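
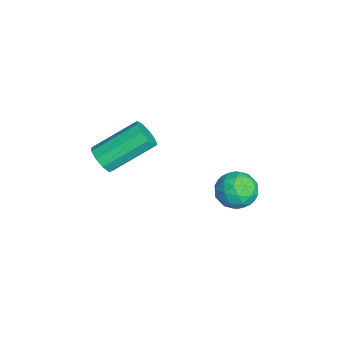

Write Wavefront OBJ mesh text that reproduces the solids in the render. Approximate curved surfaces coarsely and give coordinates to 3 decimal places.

v -4.016 0.104 -2.874
v -3.595 0.412 -2.201
v -2.845 0.088 -3.599
v -2.424 0.396 -2.926
v -2.734 -0.398 -2.908
v -3.458 -0.387 -2.46
v -2.982 0.887 -3.34
v -3.706 0.898 -2.892
v -2.956 0.896 -2.488
v -2.803 0.102 -2.222
v -3.637 0.398 -3.578
v -3.484 -0.396 -3.312
v -3.909 0.26 -2.474
v -2.531 0.24 -3.326
v -2.713 -0.226 -3.316
v -2.466 -0.045 -2.92
v -3.828 -0.21 -2.626
v -3.58 -0.029 -2.231
v -3.074 -0.505 -2.646
v -2.86 0.529 -3.569
v -2.612 0.71 -3.174
v -3.974 0.545 -2.88
v -3.727 0.726 -2.484
v -3.366 1.005 -3.154
v -3.286 0.725 -2.247
v -2.597 0.715 -2.673
v -2.925 1.004 -2.917
v -3.351 1.01 -2.653
v -3.195 0.258 -2.09
v -2.507 0.248 -2.517
v -2.689 -0.218 -2.506
v -3.114 -0.212 -2.243
v -2.82 0.543 -2.26
v -3.933 0.252 -3.283
v -3.245 0.242 -3.71
v -3.326 0.712 -3.557
v -3.751 0.718 -3.294
v -3.843 -0.215 -3.127
v -3.154 -0.225 -3.553
v -3.089 -0.51 -3.147
v -3.515 -0.504 -2.883
v -3.62 -0.043 -3.54
v -2.209 -4.535 0.088
v -1.619 -4.493 0.24
v -2.002 -2.904 1.285
v -2.591 -2.945 1.132
v -1.692 -4.279 -0.112
v -2.074 -2.69 0.933
v -2.006 -4.185 -0.37
v -2.389 -2.596 0.675
v -2.415 -4.255 -0.414
v -2.798 -2.666 0.631
v -2.727 -4.455 -0.223
v -3.11 -2.866 0.822
v -2.797 -4.693 0.113
v -3.18 -3.104 1.157
v -2.592 -4.856 0.437
v -2.974 -3.267 1.482
v -2.207 -4.869 0.597
v -2.59 -3.28 1.642
v -1.823 -4.726 0.52
v -2.206 -3.137 1.565
f 1 38 17
f 38 12 41
f 17 41 6
f 38 41 17
f 1 17 13
f 17 6 18
f 13 18 2
f 17 18 13
f 1 13 22
f 13 2 23
f 22 23 8
f 13 23 22
f 1 22 34
f 22 8 37
f 34 37 11
f 22 37 34
f 1 34 38
f 34 11 42
f 38 42 12
f 34 42 38
f 2 18 29
f 18 6 32
f 29 32 10
f 18 32 29
f 6 41 19
f 41 12 40
f 19 40 5
f 41 40 19
f 12 42 39
f 42 11 35
f 39 35 3
f 42 35 39
f 11 37 36
f 37 8 24
f 36 24 7
f 37 24 36
f 8 23 28
f 23 2 25
f 28 25 9
f 23 25 28
f 4 30 16
f 30 10 31
f 16 31 5
f 30 31 16
f 4 16 14
f 16 5 15
f 14 15 3
f 16 15 14
f 4 14 21
f 14 3 20
f 21 20 7
f 14 20 21
f 4 21 26
f 21 7 27
f 26 27 9
f 21 27 26
f 4 26 30
f 26 9 33
f 30 33 10
f 26 33 30
f 5 31 19
f 31 10 32
f 19 32 6
f 31 32 19
f 3 15 39
f 15 5 40
f 39 40 12
f 15 40 39
f 7 20 36
f 20 3 35
f 36 35 11
f 20 35 36
f 9 27 28
f 27 7 24
f 28 24 8
f 27 24 28
f 10 33 29
f 33 9 25
f 29 25 2
f 33 25 29
f 44 43 47
f 44 47 45
f 45 47 48
f 45 48 46
f 47 43 49
f 47 49 48
f 48 49 50
f 48 50 46
f 49 43 51
f 49 51 50
f 50 51 52
f 50 52 46
f 51 43 53
f 51 53 52
f 52 53 54
f 52 54 46
f 53 43 55
f 53 55 54
f 54 55 56
f 54 56 46
f 55 43 57
f 55 57 56
f 56 57 58
f 56 58 46
f 57 43 59
f 57 59 58
f 58 59 60
f 58 60 46
f 59 43 61
f 59 61 60
f 60 61 62
f 60 62 46
f 61 43 44
f 61 44 62
f 62 44 45
f 62 45 46



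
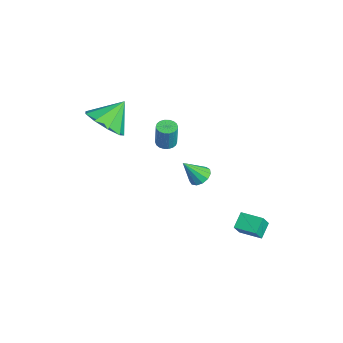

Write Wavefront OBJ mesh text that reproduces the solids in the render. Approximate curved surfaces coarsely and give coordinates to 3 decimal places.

v -1.856 1.026 0.422
v -1.366 1.001 0.326
v -1.114 0.969 1.622
v -1.604 0.994 1.718
v -1.403 1.22 0.339
v -1.151 1.188 1.634
v -1.529 1.4 0.368
v -1.278 1.369 1.663
v -1.721 1.507 0.408
v -1.469 1.475 1.703
v -1.939 1.518 0.45
v -1.687 1.487 1.746
v -2.141 1.432 0.487
v -1.889 1.4 1.783
v -2.286 1.265 0.512
v -2.034 1.233 1.807
v -2.346 1.051 0.518
v -2.094 1.019 1.814
v -2.309 0.832 0.506
v -2.057 0.8 1.801
v -2.182 0.651 0.477
v -1.931 0.62 1.772
v -1.991 0.545 0.437
v -1.739 0.513 1.732
v -1.773 0.533 0.394
v -1.521 0.502 1.69
v -1.571 0.62 0.357
v -1.319 0.588 1.653
v -1.426 0.787 0.333
v -1.174 0.755 1.628
v 0.16 2.052 -0.642
v 0.627 1.753 -0.846
v 0.12 1.248 0.442
v 0.748 2 -0.658
v 0.682 2.263 -0.466
v 0.451 2.459 -0.329
v 0.128 2.526 -0.292
v -0.186 2.442 -0.366
v -0.389 2.234 -0.528
v -0.418 1.968 -0.726
v -0.263 1.729 -0.897
v 0.026 1.592 -0.987
v 0.358 1.601 -0.968
v -0.645 -2.144 3.332
v -0.082 -2.719 4.068
v -0.975 -1.116 4.388
v 0.366 -2.228 3.73
v 0.342 -1.698 3.206
v -0.145 -1.377 2.741
v -0.865 -1.415 2.553
v -1.482 -1.794 2.729
v -1.708 -2.337 3.187
v -1.436 -2.79 3.714
v -0.794 -2.94 4.061
v 2.393 3.242 -3.087
v 1.861 3.737 -2.574
v 3.166 4.038 -3.053
v 2.634 4.533 -2.54
v 2.766 2.847 -2.32
v 2.234 3.342 -1.807
v 3.539 3.643 -2.286
v 3.007 4.138 -1.773
f 2 1 5
f 2 5 3
f 3 5 6
f 3 6 4
f 5 1 7
f 5 7 6
f 6 7 8
f 6 8 4
f 7 1 9
f 7 9 8
f 8 9 10
f 8 10 4
f 9 1 11
f 9 11 10
f 10 11 12
f 10 12 4
f 11 1 13
f 11 13 12
f 12 13 14
f 12 14 4
f 13 1 15
f 13 15 14
f 14 15 16
f 14 16 4
f 15 1 17
f 15 17 16
f 16 17 18
f 16 18 4
f 17 1 19
f 17 19 18
f 18 19 20
f 18 20 4
f 19 1 21
f 19 21 20
f 20 21 22
f 20 22 4
f 21 1 23
f 21 23 22
f 22 23 24
f 22 24 4
f 23 1 25
f 23 25 24
f 24 25 26
f 24 26 4
f 25 1 27
f 25 27 26
f 26 27 28
f 26 28 4
f 27 1 29
f 27 29 28
f 28 29 30
f 28 30 4
f 29 1 2
f 29 2 30
f 30 2 3
f 30 3 4
f 32 31 34
f 32 34 33
f 34 31 35
f 34 35 33
f 35 31 36
f 35 36 33
f 36 31 37
f 36 37 33
f 37 31 38
f 37 38 33
f 38 31 39
f 38 39 33
f 39 31 40
f 39 40 33
f 40 31 41
f 40 41 33
f 41 31 42
f 41 42 33
f 42 31 43
f 42 43 33
f 43 31 32
f 43 32 33
f 45 44 47
f 45 47 46
f 47 44 48
f 47 48 46
f 48 44 49
f 48 49 46
f 49 44 50
f 49 50 46
f 50 44 51
f 50 51 46
f 51 44 52
f 51 52 46
f 52 44 53
f 52 53 46
f 53 44 54
f 53 54 46
f 54 44 45
f 54 45 46
f 56 58 55
f 59 56 55
f 55 58 57
f 57 59 55
f 56 62 58
f 60 56 59
f 60 62 56
f 58 62 57
f 61 59 57
f 57 62 61
f 61 60 59
f 62 60 61



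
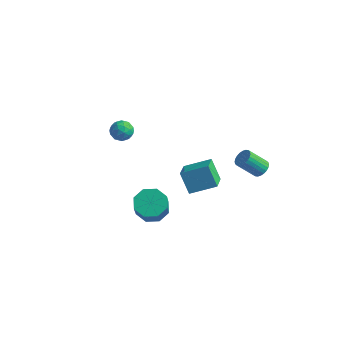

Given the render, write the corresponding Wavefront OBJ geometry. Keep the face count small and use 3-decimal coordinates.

v 1.787 -3.122 -2.439
v 2.728 -2.8 -2.615
v 3.294 -3.677 -1.198
v 2.353 -3.998 -1.021
v 2.332 -2.318 -2.159
v 2.898 -3.195 -0.742
v 1.617 -2.307 -1.867
v 2.182 -3.184 -0.449
v 1.001 -2.773 -1.909
v 1.567 -3.65 -0.492
v 0.846 -3.443 -2.262
v 1.412 -4.32 -0.845
v 1.242 -3.925 -2.718
v 1.808 -4.802 -1.301
v 1.958 -3.936 -3.011
v 2.523 -4.813 -1.593
v 2.573 -3.47 -2.968
v 3.139 -4.347 -1.551
v -1.429 -1.076 2.033
v -1.094 -1.5 1.503
v -2.486 -1.14 1.417
v -2.151 -1.564 0.887
v -2.266 -1.846 1.58
v -1.613 -1.806 1.961
v -1.967 -0.834 0.959
v -1.314 -0.794 1.34
v -1.426 -1.35 0.839
v -1.612 -1.976 1.223
v -1.968 -0.664 1.697
v -2.154 -1.29 2.081
v -1.169 -1.282 1.822
v -2.411 -1.358 1.098
v -2.479 -1.524 1.505
v -2.282 -1.773 1.193
v -1.474 -1.462 2.091
v -1.277 -1.712 1.779
v -1.966 -1.915 1.825
v -2.303 -0.928 1.141
v -2.106 -1.178 0.829
v -1.298 -0.867 1.727
v -1.101 -1.116 1.415
v -1.614 -0.725 1.095
v -1.167 -1.443 1.12
v -1.788 -1.481 0.758
v -1.68 -1.052 0.801
v -1.296 -1.028 1.025
v -1.276 -1.811 1.346
v -1.897 -1.849 0.984
v -1.965 -2.015 1.391
v -1.581 -1.991 1.615
v -1.471 -1.723 0.956
v -1.683 -0.791 1.936
v -2.304 -0.829 1.574
v -1.999 -0.649 1.305
v -1.615 -0.625 1.529
v -1.792 -1.159 2.162
v -2.413 -1.197 1.8
v -2.284 -1.612 1.895
v -1.9 -1.588 2.119
v -2.109 -0.917 1.964
v 4.141 4.34 -2.837
v 4.624 3.926 -2.764
v 3.802 3.166 -1.649
v 3.319 3.58 -1.723
v 4.685 4.103 -2.598
v 3.863 3.342 -1.484
v 4.664 4.315 -2.469
v 3.842 3.555 -1.354
v 4.563 4.532 -2.396
v 3.741 3.771 -1.281
v 4.398 4.719 -2.39
v 3.576 3.958 -1.275
v 4.193 4.848 -2.452
v 3.372 4.088 -1.337
v 3.981 4.901 -2.573
v 3.159 4.14 -1.458
v 3.793 4.868 -2.734
v 2.971 4.107 -1.619
v 3.658 4.754 -2.911
v 2.836 3.994 -1.796
v 3.597 4.578 -3.076
v 2.775 3.817 -1.962
v 3.618 4.365 -3.206
v 2.796 3.605 -2.091
v 3.719 4.149 -3.279
v 2.897 3.388 -2.164
v 3.884 3.962 -3.285
v 3.062 3.201 -2.17
v 4.088 3.832 -3.223
v 3.267 3.072 -2.108
v 4.301 3.78 -3.102
v 3.479 3.019 -1.987
v 4.489 3.813 -2.941
v 3.667 3.052 -1.826
v 1.505 0.781 -4.089
v 0.687 0.974 -2.763
v 0.76 2.148 -4.747
v -0.058 2.34 -3.421
v 2.798 1.8 -3.439
v 1.98 1.992 -2.113
v 2.053 3.166 -4.097
v 1.235 3.359 -2.771
f 2 1 5
f 2 5 3
f 3 5 6
f 3 6 4
f 5 1 7
f 5 7 6
f 6 7 8
f 6 8 4
f 7 1 9
f 7 9 8
f 8 9 10
f 8 10 4
f 9 1 11
f 9 11 10
f 10 11 12
f 10 12 4
f 11 1 13
f 11 13 12
f 12 13 14
f 12 14 4
f 13 1 15
f 13 15 14
f 14 15 16
f 14 16 4
f 15 1 17
f 15 17 16
f 16 17 18
f 16 18 4
f 17 1 2
f 17 2 18
f 18 2 3
f 18 3 4
f 19 56 35
f 56 30 59
f 35 59 24
f 56 59 35
f 19 35 31
f 35 24 36
f 31 36 20
f 35 36 31
f 19 31 40
f 31 20 41
f 40 41 26
f 31 41 40
f 19 40 52
f 40 26 55
f 52 55 29
f 40 55 52
f 19 52 56
f 52 29 60
f 56 60 30
f 52 60 56
f 20 36 47
f 36 24 50
f 47 50 28
f 36 50 47
f 24 59 37
f 59 30 58
f 37 58 23
f 59 58 37
f 30 60 57
f 60 29 53
f 57 53 21
f 60 53 57
f 29 55 54
f 55 26 42
f 54 42 25
f 55 42 54
f 26 41 46
f 41 20 43
f 46 43 27
f 41 43 46
f 22 48 34
f 48 28 49
f 34 49 23
f 48 49 34
f 22 34 32
f 34 23 33
f 32 33 21
f 34 33 32
f 22 32 39
f 32 21 38
f 39 38 25
f 32 38 39
f 22 39 44
f 39 25 45
f 44 45 27
f 39 45 44
f 22 44 48
f 44 27 51
f 48 51 28
f 44 51 48
f 23 49 37
f 49 28 50
f 37 50 24
f 49 50 37
f 21 33 57
f 33 23 58
f 57 58 30
f 33 58 57
f 25 38 54
f 38 21 53
f 54 53 29
f 38 53 54
f 27 45 46
f 45 25 42
f 46 42 26
f 45 42 46
f 28 51 47
f 51 27 43
f 47 43 20
f 51 43 47
f 62 61 65
f 62 65 63
f 63 65 66
f 63 66 64
f 65 61 67
f 65 67 66
f 66 67 68
f 66 68 64
f 67 61 69
f 67 69 68
f 68 69 70
f 68 70 64
f 69 61 71
f 69 71 70
f 70 71 72
f 70 72 64
f 71 61 73
f 71 73 72
f 72 73 74
f 72 74 64
f 73 61 75
f 73 75 74
f 74 75 76
f 74 76 64
f 75 61 77
f 75 77 76
f 76 77 78
f 76 78 64
f 77 61 79
f 77 79 78
f 78 79 80
f 78 80 64
f 79 61 81
f 79 81 80
f 80 81 82
f 80 82 64
f 81 61 83
f 81 83 82
f 82 83 84
f 82 84 64
f 83 61 85
f 83 85 84
f 84 85 86
f 84 86 64
f 85 61 87
f 85 87 86
f 86 87 88
f 86 88 64
f 87 61 89
f 87 89 88
f 88 89 90
f 88 90 64
f 89 61 91
f 89 91 90
f 90 91 92
f 90 92 64
f 91 61 93
f 91 93 92
f 92 93 94
f 92 94 64
f 93 61 62
f 93 62 94
f 94 62 63
f 94 63 64
f 96 98 95
f 99 96 95
f 95 98 97
f 97 99 95
f 96 102 98
f 100 96 99
f 100 102 96
f 98 102 97
f 101 99 97
f 97 102 101
f 101 100 99
f 102 100 101



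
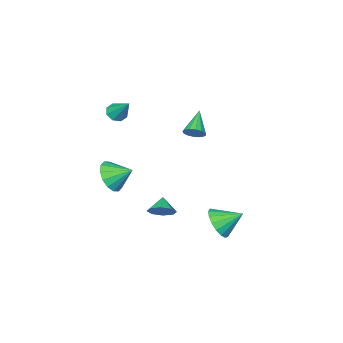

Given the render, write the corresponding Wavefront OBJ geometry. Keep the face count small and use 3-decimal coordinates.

v -0.568 2.179 -3.069
v -0.22 1.752 -2.176
v -1.512 3.081 -2.271
v 0.089 2.142 -2.251
v 0.247 2.54 -2.514
v 0.218 2.855 -2.904
v 0.009 3.016 -3.332
v -0.332 2.985 -3.7
v -0.728 2.769 -3.923
v -1.086 2.418 -3.951
v -1.326 2.013 -3.777
v -1.393 1.645 -3.44
v -1.27 1.4 -3.019
v -0.987 1.333 -2.609
v -0.608 1.46 -2.305
v 0.194 -1.588 -3.755
v 0.859 -1.778 -3.296
v -0.394 -2.172 -3.145
v 0.56 -1.258 -3.087
v 0.047 -0.931 -3.269
v -0.38 -0.989 -3.736
v -0.47 -1.398 -4.214
v -0.171 -1.918 -4.423
v 0.342 -2.245 -4.241
v 0.769 -2.187 -3.774
v 2.417 -3.16 -0.719
v 2.867 -3.505 0.2
v 1.743 -2.18 -0.021
v 3.221 -3.121 0.001
v 3.359 -2.747 -0.391
v 3.245 -2.483 -0.87
v 2.909 -2.402 -1.31
v 2.441 -2.523 -1.591
v 1.967 -2.815 -1.638
v 1.614 -3.2 -1.44
v 1.475 -3.574 -1.048
v 1.589 -3.837 -0.568
v 1.925 -3.919 -0.129
v 2.393 -3.798 0.152
v 1.117 -4.22 3.345
v 1.501 -4.617 3.688
v 1.223 -3.02 4.615
v 1.758 -4.318 3.384
v 1.639 -3.962 3.057
v 1.214 -3.757 2.9
v 0.732 -3.823 3.003
v 0.475 -4.122 3.307
v 0.594 -4.478 3.633
v 1.019 -4.683 3.791
v -2.557 -2.026 1.226
v -2.104 -2.492 1.343
v -3.683 -2.874 2.214
v -2.06 -2.261 1.591
v -2.149 -1.968 1.742
v -2.348 -1.69 1.754
v -2.602 -1.502 1.625
v -2.845 -1.455 1.389
v -3.01 -1.561 1.109
v -3.055 -1.792 0.861
v -2.966 -2.085 0.711
v -2.767 -2.363 0.699
v -2.513 -2.551 0.828
v -2.27 -2.598 1.064
f 2 1 4
f 2 4 3
f 4 1 5
f 4 5 3
f 5 1 6
f 5 6 3
f 6 1 7
f 6 7 3
f 7 1 8
f 7 8 3
f 8 1 9
f 8 9 3
f 9 1 10
f 9 10 3
f 10 1 11
f 10 11 3
f 11 1 12
f 11 12 3
f 12 1 13
f 12 13 3
f 13 1 14
f 13 14 3
f 14 1 15
f 14 15 3
f 15 1 2
f 15 2 3
f 17 16 19
f 17 19 18
f 19 16 20
f 19 20 18
f 20 16 21
f 20 21 18
f 21 16 22
f 21 22 18
f 22 16 23
f 22 23 18
f 23 16 24
f 23 24 18
f 24 16 25
f 24 25 18
f 25 16 17
f 25 17 18
f 27 26 29
f 27 29 28
f 29 26 30
f 29 30 28
f 30 26 31
f 30 31 28
f 31 26 32
f 31 32 28
f 32 26 33
f 32 33 28
f 33 26 34
f 33 34 28
f 34 26 35
f 34 35 28
f 35 26 36
f 35 36 28
f 36 26 37
f 36 37 28
f 37 26 38
f 37 38 28
f 38 26 39
f 38 39 28
f 39 26 27
f 39 27 28
f 41 40 43
f 41 43 42
f 43 40 44
f 43 44 42
f 44 40 45
f 44 45 42
f 45 40 46
f 45 46 42
f 46 40 47
f 46 47 42
f 47 40 48
f 47 48 42
f 48 40 49
f 48 49 42
f 49 40 41
f 49 41 42
f 51 50 53
f 51 53 52
f 53 50 54
f 53 54 52
f 54 50 55
f 54 55 52
f 55 50 56
f 55 56 52
f 56 50 57
f 56 57 52
f 57 50 58
f 57 58 52
f 58 50 59
f 58 59 52
f 59 50 60
f 59 60 52
f 60 50 61
f 60 61 52
f 61 50 62
f 61 62 52
f 62 50 63
f 62 63 52
f 63 50 51
f 63 51 52



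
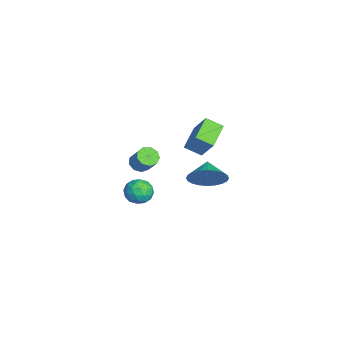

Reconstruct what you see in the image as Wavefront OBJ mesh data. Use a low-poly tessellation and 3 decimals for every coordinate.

v 0.42 -2.121 -0.056
v 0.75 -2.666 -0.621
v -0.85 -2.514 -0.419
v -0.52 -3.059 -0.984
v -0.428 -3.203 -0.15
v 0.357 -2.961 0.074
v -0.457 -2.219 -1.114
v 0.328 -1.977 -0.89
v 0.208 -2.727 -1.275
v 0.226 -3.335 -0.679
v -0.326 -1.845 -0.361
v -0.308 -2.453 0.235
v 0.697 -2.359 -0.307
v -0.797 -2.821 -0.733
v -0.743 -2.906 -0.243
v -0.549 -3.226 -0.575
v 0.465 -2.532 0.102
v 0.659 -2.852 -0.23
v -0.033 -3.168 0.047
v -0.759 -2.328 -0.81
v -0.565 -2.648 -1.142
v 0.449 -1.954 -0.465
v 0.643 -2.274 -0.797
v -0.067 -2.012 -1.087
v 0.572 -2.715 -1.024
v -0.174 -2.946 -1.237
v -0.137 -2.453 -1.313
v 0.324 -2.31 -1.182
v 0.582 -3.072 -0.673
v -0.164 -3.303 -0.887
v -0.11 -3.388 -0.396
v 0.351 -3.246 -0.264
v 0.264 -3.108 -1.058
v 0.064 -1.877 -0.153
v -0.682 -2.108 -0.367
v -0.451 -1.934 -0.776
v 0.01 -1.792 -0.644
v 0.074 -2.234 0.197
v -0.672 -2.465 -0.016
v -0.424 -2.87 0.142
v 0.037 -2.727 0.273
v -0.364 -2.072 0.018
v -3.536 -2.213 -0.769
v -3.221 -1.786 -1.162
v -2.45 -1.399 -0.123
v -2.764 -1.827 0.269
v -3.579 -1.586 -0.971
v -2.807 -1.2 0.068
v -3.916 -1.68 -0.685
v -3.144 -1.294 0.353
v -4.075 -2.024 -0.439
v -3.304 -1.637 0.599
v -3.982 -2.456 -0.348
v -3.211 -2.069 0.691
v -3.68 -2.774 -0.453
v -2.909 -2.388 0.585
v -3.311 -2.831 -0.706
v -2.539 -2.444 0.332
v -3.047 -2.598 -0.989
v -2.275 -2.211 0.049
v -3.011 -2.185 -1.169
v -2.24 -1.799 -0.131
v 4.196 0.524 3.484
v 4.595 0.076 4.37
v 3.184 0.636 3.996
v 4.675 0.48 4.439
v 4.682 0.891 4.363
v 4.615 1.245 4.153
v 4.485 1.49 3.841
v 4.31 1.588 3.475
v 4.118 1.523 3.11
v 3.938 1.307 2.802
v 3.797 0.971 2.597
v 3.717 0.567 2.528
v 3.709 0.157 2.604
v 3.776 -0.198 2.814
v 3.907 -0.443 3.126
v 4.082 -0.54 3.492
v 4.274 -0.476 3.857
v 4.454 -0.259 4.166
v -1.217 0.881 1.266
v -1.475 -0.039 1.789
v -2.546 1.573 1.828
v -2.804 0.652 2.351
v -0.376 1.408 2.609
v -0.634 0.487 3.132
v -1.705 2.099 3.171
v -1.963 1.179 3.694
f 1 38 17
f 38 12 41
f 17 41 6
f 38 41 17
f 1 17 13
f 17 6 18
f 13 18 2
f 17 18 13
f 1 13 22
f 13 2 23
f 22 23 8
f 13 23 22
f 1 22 34
f 22 8 37
f 34 37 11
f 22 37 34
f 1 34 38
f 34 11 42
f 38 42 12
f 34 42 38
f 2 18 29
f 18 6 32
f 29 32 10
f 18 32 29
f 6 41 19
f 41 12 40
f 19 40 5
f 41 40 19
f 12 42 39
f 42 11 35
f 39 35 3
f 42 35 39
f 11 37 36
f 37 8 24
f 36 24 7
f 37 24 36
f 8 23 28
f 23 2 25
f 28 25 9
f 23 25 28
f 4 30 16
f 30 10 31
f 16 31 5
f 30 31 16
f 4 16 14
f 16 5 15
f 14 15 3
f 16 15 14
f 4 14 21
f 14 3 20
f 21 20 7
f 14 20 21
f 4 21 26
f 21 7 27
f 26 27 9
f 21 27 26
f 4 26 30
f 26 9 33
f 30 33 10
f 26 33 30
f 5 31 19
f 31 10 32
f 19 32 6
f 31 32 19
f 3 15 39
f 15 5 40
f 39 40 12
f 15 40 39
f 7 20 36
f 20 3 35
f 36 35 11
f 20 35 36
f 9 27 28
f 27 7 24
f 28 24 8
f 27 24 28
f 10 33 29
f 33 9 25
f 29 25 2
f 33 25 29
f 44 43 47
f 44 47 45
f 45 47 48
f 45 48 46
f 47 43 49
f 47 49 48
f 48 49 50
f 48 50 46
f 49 43 51
f 49 51 50
f 50 51 52
f 50 52 46
f 51 43 53
f 51 53 52
f 52 53 54
f 52 54 46
f 53 43 55
f 53 55 54
f 54 55 56
f 54 56 46
f 55 43 57
f 55 57 56
f 56 57 58
f 56 58 46
f 57 43 59
f 57 59 58
f 58 59 60
f 58 60 46
f 59 43 61
f 59 61 60
f 60 61 62
f 60 62 46
f 61 43 44
f 61 44 62
f 62 44 45
f 62 45 46
f 64 63 66
f 64 66 65
f 66 63 67
f 66 67 65
f 67 63 68
f 67 68 65
f 68 63 69
f 68 69 65
f 69 63 70
f 69 70 65
f 70 63 71
f 70 71 65
f 71 63 72
f 71 72 65
f 72 63 73
f 72 73 65
f 73 63 74
f 73 74 65
f 74 63 75
f 74 75 65
f 75 63 76
f 75 76 65
f 76 63 77
f 76 77 65
f 77 63 78
f 77 78 65
f 78 63 79
f 78 79 65
f 79 63 80
f 79 80 65
f 80 63 64
f 80 64 65
f 82 84 81
f 85 82 81
f 81 84 83
f 83 85 81
f 82 88 84
f 86 82 85
f 86 88 82
f 84 88 83
f 87 85 83
f 83 88 87
f 87 86 85
f 88 86 87



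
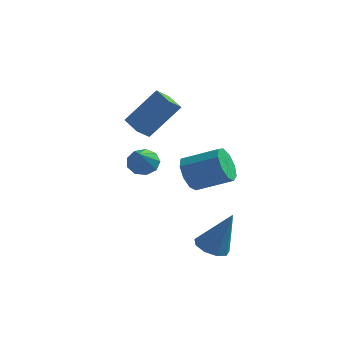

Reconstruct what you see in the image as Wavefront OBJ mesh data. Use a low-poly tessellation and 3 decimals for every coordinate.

v 2.279 -3.516 -2.663
v 2.715 -4.175 -2.788
v 3.121 -3.324 -0.737
v 2.992 -3.733 -2.953
v 2.936 -3.189 -2.982
v 2.572 -2.799 -2.862
v 2.071 -2.744 -2.649
v 1.667 -3.05 -2.442
v 1.55 -3.574 -2.338
v 1.774 -4.071 -2.386
v 2.234 -4.309 -2.564
v -2.572 1.284 -0.712
v -1.898 1.161 -1.041
v -2.248 -0.064 0.452
v -1.847 1.506 -0.656
v -2.136 1.747 -0.297
v -2.628 1.771 -0.132
v -3.094 1.567 -0.239
v -3.316 1.231 -0.567
v -3.189 0.919 -0.963
v -2.774 0.778 -1.242
v -2.264 0.873 -1.273
v 1.055 -2.84 1.066
v 1.446 -3.126 0.308
v 2.995 -2.887 1.016
v 2.605 -2.6 1.774
v 1.363 -2.517 0.284
v 2.912 -2.278 0.992
v 1.136 -2.058 0.626
v 2.685 -1.819 1.334
v 0.871 -1.965 1.174
v 2.42 -1.726 1.882
v 0.692 -2.282 1.672
v 2.242 -2.042 2.38
v 0.684 -2.859 1.886
v 2.233 -2.619 2.593
v 0.849 -3.427 1.716
v 2.398 -3.188 2.424
v 1.111 -3.72 1.242
v 2.66 -3.481 1.95
v 1.347 -3.602 0.686
v 2.896 -3.362 1.394
v -2.837 -0.205 2.478
v -1.671 0.594 4.098
v -2.497 0.4 1.936
v -1.332 1.198 3.556
v -2.008 -0.898 2.224
v -0.843 -0.1 3.844
v -1.669 -0.294 1.682
v -0.503 0.505 3.302
f 2 1 4
f 2 4 3
f 4 1 5
f 4 5 3
f 5 1 6
f 5 6 3
f 6 1 7
f 6 7 3
f 7 1 8
f 7 8 3
f 8 1 9
f 8 9 3
f 9 1 10
f 9 10 3
f 10 1 11
f 10 11 3
f 11 1 2
f 11 2 3
f 13 12 15
f 13 15 14
f 15 12 16
f 15 16 14
f 16 12 17
f 16 17 14
f 17 12 18
f 17 18 14
f 18 12 19
f 18 19 14
f 19 12 20
f 19 20 14
f 20 12 21
f 20 21 14
f 21 12 22
f 21 22 14
f 22 12 13
f 22 13 14
f 24 23 27
f 24 27 25
f 25 27 28
f 25 28 26
f 27 23 29
f 27 29 28
f 28 29 30
f 28 30 26
f 29 23 31
f 29 31 30
f 30 31 32
f 30 32 26
f 31 23 33
f 31 33 32
f 32 33 34
f 32 34 26
f 33 23 35
f 33 35 34
f 34 35 36
f 34 36 26
f 35 23 37
f 35 37 36
f 36 37 38
f 36 38 26
f 37 23 39
f 37 39 38
f 38 39 40
f 38 40 26
f 39 23 41
f 39 41 40
f 40 41 42
f 40 42 26
f 41 23 24
f 41 24 42
f 42 24 25
f 42 25 26
f 44 46 43
f 47 44 43
f 43 46 45
f 45 47 43
f 44 50 46
f 48 44 47
f 48 50 44
f 46 50 45
f 49 47 45
f 45 50 49
f 49 48 47
f 50 48 49



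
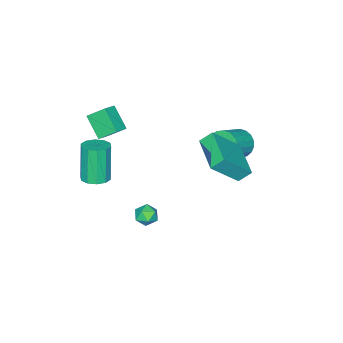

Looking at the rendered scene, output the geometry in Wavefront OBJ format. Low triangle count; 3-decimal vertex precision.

v -4.378 1.369 0.19
v -3.932 1.473 -0.55
v -2.535 1.455 0.291
v -2.982 1.351 1.03
v -3.989 1.816 -0.447
v -2.592 1.797 0.393
v -4.113 2.081 -0.235
v -2.717 2.062 0.605
v -4.283 2.223 0.051
v -2.887 2.204 0.891
v -4.47 2.217 0.361
v -3.073 2.199 1.201
v -4.641 2.065 0.641
v -3.244 2.047 1.481
v -4.766 1.793 0.843
v -3.369 1.774 1.684
v -4.824 1.447 0.933
v -3.428 1.429 1.773
v -4.805 1.088 0.894
v -3.409 1.069 1.734
v -4.713 0.777 0.733
v -3.316 0.759 1.573
v -4.562 0.569 0.478
v -3.166 0.551 1.318
v -4.38 0.499 0.173
v -2.983 0.481 1.014
v -4.197 0.58 -0.128
v -2.801 0.561 0.712
v -4.046 0.797 -0.375
v -2.649 0.779 0.465
v -3.952 1.113 -0.524
v -2.556 1.095 0.316
v -0.186 -0.565 -3.324
v 0.297 -0.279 -2.934
v 0.583 -1.181 -3.826
v 1.066 -0.895 -3.436
v 0.607 -1.317 -3.156
v 0.132 -0.937 -2.846
v 0.748 -0.523 -3.914
v 0.273 -0.143 -3.604
v 0.874 -0.253 -3.299
v 0.787 -0.744 -2.831
v 0.093 -0.716 -3.929
v 0.006 -1.207 -3.461
v 0.533 -3.068 1.721
v 0.2 -4.119 2.709
v 0.116 -2.216 2.487
v -0.218 -3.266 3.475
v 1.318 -2.994 2.065
v 0.984 -4.044 3.053
v 0.9 -2.141 2.831
v 0.567 -3.192 3.819
v -2.853 2.542 1.766
v -1.508 1.868 3.343
v -1.652 4.183 1.442
v -0.306 3.51 3.019
v -2.394 2.09 1.181
v -1.048 1.417 2.758
v -1.192 3.732 0.857
v 0.153 3.058 2.434
v 2.138 -2.533 -0.206
v 2.644 -2.006 0.006
v 2.147 -2.361 2.077
v 1.642 -2.887 1.866
v 2.231 -1.793 -0.057
v 1.734 -2.148 2.015
v 1.782 -1.862 -0.177
v 1.285 -2.217 1.895
v 1.469 -2.187 -0.307
v 0.972 -2.542 1.764
v 1.412 -2.644 -0.399
v 0.915 -2.999 1.673
v 1.633 -3.059 -0.417
v 1.136 -3.414 1.654
v 2.046 -3.272 -0.355
v 1.549 -3.627 1.717
v 2.495 -3.203 -0.235
v 1.998 -3.558 1.837
v 2.808 -2.878 -0.104
v 2.311 -3.233 1.967
v 2.865 -2.421 -0.013
v 2.368 -2.776 2.059
f 2 1 5
f 2 5 3
f 3 5 6
f 3 6 4
f 5 1 7
f 5 7 6
f 6 7 8
f 6 8 4
f 7 1 9
f 7 9 8
f 8 9 10
f 8 10 4
f 9 1 11
f 9 11 10
f 10 11 12
f 10 12 4
f 11 1 13
f 11 13 12
f 12 13 14
f 12 14 4
f 13 1 15
f 13 15 14
f 14 15 16
f 14 16 4
f 15 1 17
f 15 17 16
f 16 17 18
f 16 18 4
f 17 1 19
f 17 19 18
f 18 19 20
f 18 20 4
f 19 1 21
f 19 21 20
f 20 21 22
f 20 22 4
f 21 1 23
f 21 23 22
f 22 23 24
f 22 24 4
f 23 1 25
f 23 25 24
f 24 25 26
f 24 26 4
f 25 1 27
f 25 27 26
f 26 27 28
f 26 28 4
f 27 1 29
f 27 29 28
f 28 29 30
f 28 30 4
f 29 1 31
f 29 31 30
f 30 31 32
f 30 32 4
f 31 1 2
f 31 2 32
f 32 2 3
f 32 3 4
f 33 44 38
f 33 38 34
f 33 34 40
f 33 40 43
f 33 43 44
f 34 38 42
f 38 44 37
f 44 43 35
f 43 40 39
f 40 34 41
f 36 42 37
f 36 37 35
f 36 35 39
f 36 39 41
f 36 41 42
f 37 42 38
f 35 37 44
f 39 35 43
f 41 39 40
f 42 41 34
f 46 48 45
f 49 46 45
f 45 48 47
f 47 49 45
f 46 52 48
f 50 46 49
f 50 52 46
f 48 52 47
f 51 49 47
f 47 52 51
f 51 50 49
f 52 50 51
f 54 56 53
f 57 54 53
f 53 56 55
f 55 57 53
f 54 60 56
f 58 54 57
f 58 60 54
f 56 60 55
f 59 57 55
f 55 60 59
f 59 58 57
f 60 58 59
f 62 61 65
f 62 65 63
f 63 65 66
f 63 66 64
f 65 61 67
f 65 67 66
f 66 67 68
f 66 68 64
f 67 61 69
f 67 69 68
f 68 69 70
f 68 70 64
f 69 61 71
f 69 71 70
f 70 71 72
f 70 72 64
f 71 61 73
f 71 73 72
f 72 73 74
f 72 74 64
f 73 61 75
f 73 75 74
f 74 75 76
f 74 76 64
f 75 61 77
f 75 77 76
f 76 77 78
f 76 78 64
f 77 61 79
f 77 79 78
f 78 79 80
f 78 80 64
f 79 61 81
f 79 81 80
f 80 81 82
f 80 82 64
f 81 61 62
f 81 62 82
f 82 62 63
f 82 63 64



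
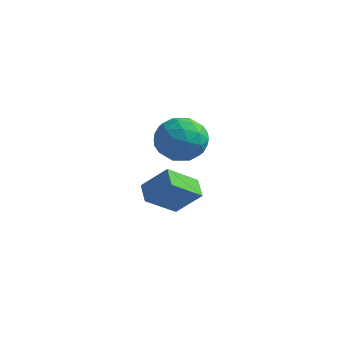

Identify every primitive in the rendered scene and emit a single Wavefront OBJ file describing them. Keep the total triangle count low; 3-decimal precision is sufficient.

v -3.702 1.24 -0.925
v -4.232 1.733 -0.562
v -3.255 2.291 -1.7
v -3.786 2.784 -1.337
v -2.854 1.516 -0.063
v -3.385 2.009 0.3
v -2.408 2.567 -0.838
v -2.938 3.06 -0.475
v -1.943 0.934 3.203
v -1.134 1.02 2.808
v -2.146 -0.34 2.512
v -1.337 -0.254 2.117
v -1.391 -0.407 3.006
v -1.266 0.38 3.433
v -2.014 0.3 1.887
v -1.889 1.087 2.314
v -1.178 0.628 1.994
v -0.793 0.191 2.686
v -2.487 0.489 2.634
v -2.102 0.052 3.326
v -1.521 1.089 3.066
v -1.759 -0.409 2.254
v -1.791 -0.499 2.777
v -1.316 -0.448 2.544
v -1.598 0.713 3.434
v -1.123 0.763 3.201
v -1.274 -0.075 3.318
v -2.157 -0.083 2.119
v -1.682 -0.033 1.886
v -1.964 1.128 2.776
v -1.489 1.179 2.543
v -2.006 0.755 2.002
v -1.072 0.909 2.355
v -1.191 0.16 1.949
v -1.589 0.486 1.814
v -1.515 0.948 2.065
v -0.845 0.652 2.762
v -0.964 -0.096 2.356
v -0.996 -0.186 2.879
v -0.922 0.276 3.13
v -0.871 0.422 2.284
v -2.316 0.776 2.964
v -2.435 0.028 2.558
v -2.358 0.404 2.19
v -2.284 0.866 2.441
v -2.089 0.52 3.371
v -2.208 -0.229 2.965
v -1.765 -0.268 3.255
v -1.691 0.194 3.506
v -2.409 0.258 3.036
f 2 4 1
f 5 2 1
f 1 4 3
f 3 5 1
f 2 8 4
f 6 2 5
f 6 8 2
f 4 8 3
f 7 5 3
f 3 8 7
f 7 6 5
f 8 6 7
f 9 46 25
f 46 20 49
f 25 49 14
f 46 49 25
f 9 25 21
f 25 14 26
f 21 26 10
f 25 26 21
f 9 21 30
f 21 10 31
f 30 31 16
f 21 31 30
f 9 30 42
f 30 16 45
f 42 45 19
f 30 45 42
f 9 42 46
f 42 19 50
f 46 50 20
f 42 50 46
f 10 26 37
f 26 14 40
f 37 40 18
f 26 40 37
f 14 49 27
f 49 20 48
f 27 48 13
f 49 48 27
f 20 50 47
f 50 19 43
f 47 43 11
f 50 43 47
f 19 45 44
f 45 16 32
f 44 32 15
f 45 32 44
f 16 31 36
f 31 10 33
f 36 33 17
f 31 33 36
f 12 38 24
f 38 18 39
f 24 39 13
f 38 39 24
f 12 24 22
f 24 13 23
f 22 23 11
f 24 23 22
f 12 22 29
f 22 11 28
f 29 28 15
f 22 28 29
f 12 29 34
f 29 15 35
f 34 35 17
f 29 35 34
f 12 34 38
f 34 17 41
f 38 41 18
f 34 41 38
f 13 39 27
f 39 18 40
f 27 40 14
f 39 40 27
f 11 23 47
f 23 13 48
f 47 48 20
f 23 48 47
f 15 28 44
f 28 11 43
f 44 43 19
f 28 43 44
f 17 35 36
f 35 15 32
f 36 32 16
f 35 32 36
f 18 41 37
f 41 17 33
f 37 33 10
f 41 33 37



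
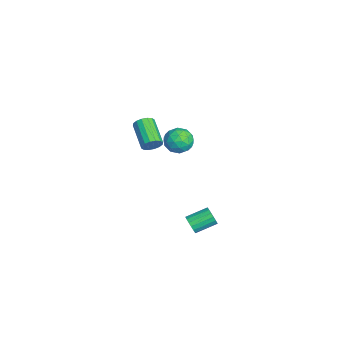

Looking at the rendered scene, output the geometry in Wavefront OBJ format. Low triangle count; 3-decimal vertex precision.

v 0.755 0.576 0.75
v 1.031 0.447 1.255
v -0.438 0.114 1.975
v -0.715 0.244 1.47
v 0.972 0.746 1.272
v -0.498 0.413 1.991
v 0.854 1 1.149
v -0.616 0.667 1.869
v 0.71 1.14 0.919
v -0.76 0.807 1.639
v 0.578 1.129 0.644
v -0.892 0.796 1.364
v 0.493 0.97 0.398
v -0.977 0.637 1.117
v 0.478 0.706 0.245
v -0.991 0.373 0.965
v 0.538 0.407 0.229
v -0.932 0.074 0.948
v 0.656 0.153 0.351
v -0.814 -0.18 1.071
v 0.8 0.013 0.581
v -0.67 -0.32 1.301
v 0.932 0.024 0.856
v -0.538 -0.309 1.576
v 1.017 0.183 1.103
v -0.453 -0.15 1.822
v 3.55 2.3 3.716
v 4.216 1.826 3.646
v 2.924 1.554 2.814
v 3.59 1.08 2.744
v 3.148 1.066 3.434
v 3.535 1.527 3.992
v 3.605 1.853 2.468
v 3.992 2.314 3.026
v 4.25 1.55 2.874
v 3.968 1.064 3.472
v 3.172 2.316 2.988
v 2.89 1.83 3.586
v 3.938 2.128 3.76
v 3.202 1.252 2.7
v 2.943 1.244 3.106
v 3.334 0.965 3.064
v 3.537 1.953 3.964
v 3.929 1.674 3.922
v 3.302 1.228 3.798
v 3.211 1.706 2.538
v 3.603 1.427 2.496
v 3.806 2.415 3.396
v 4.197 2.136 3.354
v 3.838 2.152 2.662
v 4.349 1.688 3.265
v 3.982 1.249 2.735
v 3.99 1.703 2.573
v 4.217 1.974 2.901
v 4.183 1.402 3.616
v 3.816 0.964 3.086
v 3.556 0.956 3.492
v 3.783 1.226 3.82
v 4.203 1.24 3.163
v 3.324 2.416 3.374
v 2.957 1.978 2.844
v 3.357 2.154 2.64
v 3.584 2.424 2.968
v 3.158 2.131 3.725
v 2.791 1.692 3.195
v 2.923 1.406 3.559
v 3.15 1.677 3.887
v 2.937 2.14 3.297
v 2.826 2.373 -4.116
v 3.136 2.253 -3.653
v 2.883 3.427 -3.18
v 2.574 3.547 -3.644
v 3.317 2.362 -3.826
v 3.064 3.535 -3.353
v 3.385 2.473 -4.066
v 3.132 3.647 -3.593
v 3.326 2.562 -4.317
v 3.073 3.735 -3.844
v 3.152 2.607 -4.522
v 2.899 3.78 -4.049
v 2.903 2.599 -4.634
v 2.651 3.772 -4.161
v 2.637 2.539 -4.628
v 2.384 3.712 -4.155
v 2.414 2.441 -4.505
v 2.162 3.614 -4.032
v 2.286 2.328 -4.292
v 2.033 3.501 -3.819
v 2.281 2.225 -4.04
v 2.029 3.398 -3.567
v 2.402 2.156 -3.805
v 2.149 3.329 -3.332
v 2.619 2.137 -3.641
v 2.366 3.31 -3.168
v 2.884 2.172 -3.586
v 2.631 3.345 -3.113
f 2 1 5
f 2 5 3
f 3 5 6
f 3 6 4
f 5 1 7
f 5 7 6
f 6 7 8
f 6 8 4
f 7 1 9
f 7 9 8
f 8 9 10
f 8 10 4
f 9 1 11
f 9 11 10
f 10 11 12
f 10 12 4
f 11 1 13
f 11 13 12
f 12 13 14
f 12 14 4
f 13 1 15
f 13 15 14
f 14 15 16
f 14 16 4
f 15 1 17
f 15 17 16
f 16 17 18
f 16 18 4
f 17 1 19
f 17 19 18
f 18 19 20
f 18 20 4
f 19 1 21
f 19 21 20
f 20 21 22
f 20 22 4
f 21 1 23
f 21 23 22
f 22 23 24
f 22 24 4
f 23 1 25
f 23 25 24
f 24 25 26
f 24 26 4
f 25 1 2
f 25 2 26
f 26 2 3
f 26 3 4
f 27 64 43
f 64 38 67
f 43 67 32
f 64 67 43
f 27 43 39
f 43 32 44
f 39 44 28
f 43 44 39
f 27 39 48
f 39 28 49
f 48 49 34
f 39 49 48
f 27 48 60
f 48 34 63
f 60 63 37
f 48 63 60
f 27 60 64
f 60 37 68
f 64 68 38
f 60 68 64
f 28 44 55
f 44 32 58
f 55 58 36
f 44 58 55
f 32 67 45
f 67 38 66
f 45 66 31
f 67 66 45
f 38 68 65
f 68 37 61
f 65 61 29
f 68 61 65
f 37 63 62
f 63 34 50
f 62 50 33
f 63 50 62
f 34 49 54
f 49 28 51
f 54 51 35
f 49 51 54
f 30 56 42
f 56 36 57
f 42 57 31
f 56 57 42
f 30 42 40
f 42 31 41
f 40 41 29
f 42 41 40
f 30 40 47
f 40 29 46
f 47 46 33
f 40 46 47
f 30 47 52
f 47 33 53
f 52 53 35
f 47 53 52
f 30 52 56
f 52 35 59
f 56 59 36
f 52 59 56
f 31 57 45
f 57 36 58
f 45 58 32
f 57 58 45
f 29 41 65
f 41 31 66
f 65 66 38
f 41 66 65
f 33 46 62
f 46 29 61
f 62 61 37
f 46 61 62
f 35 53 54
f 53 33 50
f 54 50 34
f 53 50 54
f 36 59 55
f 59 35 51
f 55 51 28
f 59 51 55
f 70 69 73
f 70 73 71
f 71 73 74
f 71 74 72
f 73 69 75
f 73 75 74
f 74 75 76
f 74 76 72
f 75 69 77
f 75 77 76
f 76 77 78
f 76 78 72
f 77 69 79
f 77 79 78
f 78 79 80
f 78 80 72
f 79 69 81
f 79 81 80
f 80 81 82
f 80 82 72
f 81 69 83
f 81 83 82
f 82 83 84
f 82 84 72
f 83 69 85
f 83 85 84
f 84 85 86
f 84 86 72
f 85 69 87
f 85 87 86
f 86 87 88
f 86 88 72
f 87 69 89
f 87 89 88
f 88 89 90
f 88 90 72
f 89 69 91
f 89 91 90
f 90 91 92
f 90 92 72
f 91 69 93
f 91 93 92
f 92 93 94
f 92 94 72
f 93 69 95
f 93 95 94
f 94 95 96
f 94 96 72
f 95 69 70
f 95 70 96
f 96 70 71
f 96 71 72



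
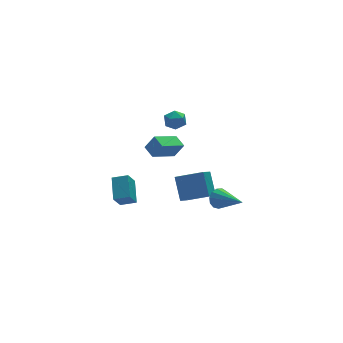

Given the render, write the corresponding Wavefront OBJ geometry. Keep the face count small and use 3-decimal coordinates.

v 0.898 0.033 -3.557
v 1.042 1.233 -2.264
v -0.576 0.953 -4.247
v -0.432 2.153 -2.953
v 1.672 0.727 -4.287
v 1.816 1.927 -2.993
v 0.198 1.647 -4.976
v 0.342 2.847 -3.683
v -3.461 1.926 -3.695
v -3.007 3.325 -2.844
v -4.347 2.399 -4
v -3.893 3.799 -3.149
v -2.847 2.381 -4.771
v -2.393 3.781 -3.92
v -3.733 2.855 -5.076
v -3.279 4.254 -4.225
v -0.361 2.545 2.725
v 0.142 1.976 2.835
v -1.202 1.724 2.325
v -0.699 1.155 2.435
v -0.997 1.526 3.038
v -0.477 2.033 3.285
v -0.583 1.667 1.875
v -0.063 2.174 2.122
v 0.005 1.433 2.31
v -0.251 1.346 3.028
v -0.809 2.354 2.132
v -1.065 2.267 2.85
v -3.894 -2.807 3.642
v -3.381 -3.01 4.547
v -4.023 -1.966 3.903
v -3.51 -2.168 4.808
v -2.35 -2.332 2.872
v -1.837 -2.534 3.777
v -2.479 -1.49 3.133
v -1.966 -1.693 4.038
v 0.445 -2.423 -1.765
v 0.801 -2.06 -1.241
v 1.075 -4.297 -0.895
v 0.42 -2.123 -1.1
v 0.047 -2.281 -1.169
v -0.2 -2.484 -1.428
v -0.242 -2.667 -1.794
v -0.066 -2.773 -2.15
v 0.272 -2.768 -2.384
v 0.665 -2.653 -2.421
v 0.988 -2.465 -2.25
v 1.139 -2.264 -1.925
v 1.069 -2.113 -1.549
f 2 4 1
f 5 2 1
f 1 4 3
f 3 5 1
f 2 8 4
f 6 2 5
f 6 8 2
f 4 8 3
f 7 5 3
f 3 8 7
f 7 6 5
f 8 6 7
f 10 12 9
f 13 10 9
f 9 12 11
f 11 13 9
f 10 16 12
f 14 10 13
f 14 16 10
f 12 16 11
f 15 13 11
f 11 16 15
f 15 14 13
f 16 14 15
f 17 28 22
f 17 22 18
f 17 18 24
f 17 24 27
f 17 27 28
f 18 22 26
f 22 28 21
f 28 27 19
f 27 24 23
f 24 18 25
f 20 26 21
f 20 21 19
f 20 19 23
f 20 23 25
f 20 25 26
f 21 26 22
f 19 21 28
f 23 19 27
f 25 23 24
f 26 25 18
f 30 32 29
f 33 30 29
f 29 32 31
f 31 33 29
f 30 36 32
f 34 30 33
f 34 36 30
f 32 36 31
f 35 33 31
f 31 36 35
f 35 34 33
f 36 34 35
f 38 37 40
f 38 40 39
f 40 37 41
f 40 41 39
f 41 37 42
f 41 42 39
f 42 37 43
f 42 43 39
f 43 37 44
f 43 44 39
f 44 37 45
f 44 45 39
f 45 37 46
f 45 46 39
f 46 37 47
f 46 47 39
f 47 37 48
f 47 48 39
f 48 37 49
f 48 49 39
f 49 37 38
f 49 38 39



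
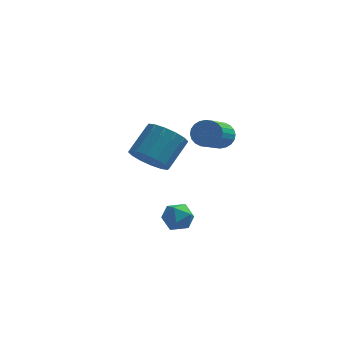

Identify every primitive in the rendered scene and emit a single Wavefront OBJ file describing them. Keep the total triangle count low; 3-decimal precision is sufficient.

v 0.869 3.122 -2.114
v 1.563 3.051 -1.985
v 1.186 1.306 -0.918
v 0.491 1.378 -1.046
v 1.483 3.201 -1.767
v 1.106 1.456 -0.7
v 1.31 3.34 -1.601
v 0.932 1.595 -0.534
v 1.069 3.446 -1.514
v 0.691 1.701 -0.447
v 0.798 3.502 -1.518
v 0.42 1.757 -0.451
v 0.538 3.501 -1.612
v 0.16 1.756 -0.545
v 0.328 3.442 -1.783
v -0.05 1.697 -0.716
v 0.2 3.334 -2.004
v -0.178 1.589 -0.937
v 0.174 3.194 -2.242
v -0.203 1.449 -1.175
v 0.254 3.044 -2.46
v -0.123 1.299 -1.393
v 0.428 2.905 -2.626
v 0.05 1.16 -1.559
v 0.669 2.799 -2.713
v 0.291 1.054 -1.646
v 0.94 2.743 -2.709
v 0.562 0.998 -1.642
v 1.2 2.744 -2.615
v 0.822 0.999 -1.548
v 1.41 2.803 -2.444
v 1.032 1.058 -1.377
v 1.538 2.911 -2.223
v 1.16 1.166 -1.156
v 0.045 -2.305 -3.123
v 0.411 -2.401 -3.767
v -0.831 -3.039 -3.513
v -0.465 -3.135 -4.157
v -0.189 -3.42 -3.524
v 0.352 -2.966 -3.283
v -0.772 -2.474 -3.997
v -0.231 -2.02 -3.756
v -0.094 -2.505 -4.307
v 0.267 -3.09 -4.015
v -0.687 -2.35 -3.265
v -0.326 -2.935 -2.973
v -1.891 0.99 -2.616
v -1.109 0.396 -2.486
v -0.448 1.496 -1.434
v -1.229 2.09 -1.564
v -0.983 0.697 -2.881
v -0.321 1.798 -1.828
v -1.099 1.077 -3.204
v -0.438 2.177 -2.152
v -1.428 1.433 -3.371
v -0.767 2.534 -2.318
v -1.88 1.671 -3.335
v -1.219 2.771 -2.282
v -2.336 1.726 -3.106
v -1.675 2.826 -2.054
v -2.672 1.584 -2.746
v -2.011 2.684 -1.694
v -2.799 1.282 -2.352
v -2.137 2.383 -1.299
v -2.682 0.903 -2.028
v -2.021 2.003 -0.976
v -2.353 0.546 -1.862
v -1.692 1.647 -0.809
v -1.901 0.309 -1.898
v -1.24 1.409 -0.845
v -1.445 0.254 -2.126
v -0.784 1.354 -1.074
f 2 1 5
f 2 5 3
f 3 5 6
f 3 6 4
f 5 1 7
f 5 7 6
f 6 7 8
f 6 8 4
f 7 1 9
f 7 9 8
f 8 9 10
f 8 10 4
f 9 1 11
f 9 11 10
f 10 11 12
f 10 12 4
f 11 1 13
f 11 13 12
f 12 13 14
f 12 14 4
f 13 1 15
f 13 15 14
f 14 15 16
f 14 16 4
f 15 1 17
f 15 17 16
f 16 17 18
f 16 18 4
f 17 1 19
f 17 19 18
f 18 19 20
f 18 20 4
f 19 1 21
f 19 21 20
f 20 21 22
f 20 22 4
f 21 1 23
f 21 23 22
f 22 23 24
f 22 24 4
f 23 1 25
f 23 25 24
f 24 25 26
f 24 26 4
f 25 1 27
f 25 27 26
f 26 27 28
f 26 28 4
f 27 1 29
f 27 29 28
f 28 29 30
f 28 30 4
f 29 1 31
f 29 31 30
f 30 31 32
f 30 32 4
f 31 1 33
f 31 33 32
f 32 33 34
f 32 34 4
f 33 1 2
f 33 2 34
f 34 2 3
f 34 3 4
f 35 46 40
f 35 40 36
f 35 36 42
f 35 42 45
f 35 45 46
f 36 40 44
f 40 46 39
f 46 45 37
f 45 42 41
f 42 36 43
f 38 44 39
f 38 39 37
f 38 37 41
f 38 41 43
f 38 43 44
f 39 44 40
f 37 39 46
f 41 37 45
f 43 41 42
f 44 43 36
f 48 47 51
f 48 51 49
f 49 51 52
f 49 52 50
f 51 47 53
f 51 53 52
f 52 53 54
f 52 54 50
f 53 47 55
f 53 55 54
f 54 55 56
f 54 56 50
f 55 47 57
f 55 57 56
f 56 57 58
f 56 58 50
f 57 47 59
f 57 59 58
f 58 59 60
f 58 60 50
f 59 47 61
f 59 61 60
f 60 61 62
f 60 62 50
f 61 47 63
f 61 63 62
f 62 63 64
f 62 64 50
f 63 47 65
f 63 65 64
f 64 65 66
f 64 66 50
f 65 47 67
f 65 67 66
f 66 67 68
f 66 68 50
f 67 47 69
f 67 69 68
f 68 69 70
f 68 70 50
f 69 47 71
f 69 71 70
f 70 71 72
f 70 72 50
f 71 47 48
f 71 48 72
f 72 48 49
f 72 49 50



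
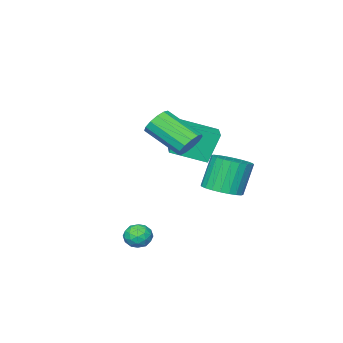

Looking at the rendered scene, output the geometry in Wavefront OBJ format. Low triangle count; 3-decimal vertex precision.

v -0.862 -0.169 3.07
v -0.609 -0.479 2.471
v -0.185 -2.062 3.472
v -0.438 -1.751 4.07
v -0.295 -0.287 2.642
v 0.129 -1.87 3.643
v -0.161 -0.057 2.948
v 0.263 -1.64 3.949
v -0.25 0.137 3.293
v 0.175 -1.446 4.294
v -0.533 0.234 3.567
v -0.108 -1.349 4.568
v -0.92 0.204 3.683
v -0.496 -1.379 4.684
v -1.289 0.055 3.604
v -0.865 -1.528 4.605
v -1.523 -0.165 3.356
v -1.099 -1.748 4.356
v -1.547 -0.386 3.016
v -1.122 -1.969 4.017
v -1.353 -0.538 2.694
v -0.929 -2.121 3.694
v -1.003 -0.573 2.491
v -0.579 -2.155 3.491
v -2.739 -0.237 -0.122
v -2.078 0.34 0.155
v -2.72 0.314 1.739
v -3.381 -0.263 1.462
v -2.335 0.57 0.055
v -2.977 0.544 1.639
v -2.653 0.677 -0.073
v -3.295 0.652 1.512
v -2.984 0.646 -0.207
v -3.626 0.62 1.377
v -3.278 0.479 -0.329
v -3.92 0.453 1.255
v -3.49 0.204 -0.419
v -4.132 0.178 1.165
v -3.587 -0.139 -0.465
v -4.229 -0.164 1.12
v -3.556 -0.496 -0.457
v -4.198 -0.522 1.127
v -3.4 -0.814 -0.399
v -4.042 -0.84 1.185
v -3.143 -1.044 -0.299
v -3.785 -1.07 1.285
v -2.825 -1.152 -0.172
v -3.467 -1.177 1.413
v -2.494 -1.12 -0.037
v -3.136 -1.146 1.547
v -2.2 -0.953 0.085
v -2.842 -0.979 1.669
v -1.988 -0.678 0.175
v -2.63 -0.704 1.759
v -1.891 -0.336 0.22
v -2.533 -0.361 1.805
v -1.922 0.022 0.213
v -2.564 -0.004 1.797
v -4.256 -2.783 0.637
v -4.812 -2.569 2.154
v -3.407 -1.786 0.808
v -3.964 -1.573 2.325
v -3.056 -3.907 1.235
v -3.613 -3.694 2.752
v -2.208 -2.911 1.406
v -2.764 -2.697 2.923
v 0.805 -1.081 -1.72
v 1.099 -0.781 -2.219
v 1.681 -0.979 -1.141
v 1.975 -0.679 -1.64
v 1.489 -0.383 -1.323
v 0.947 -0.446 -1.681
v 1.833 -1.314 -1.679
v 1.291 -1.377 -2.037
v 1.734 -0.926 -2.194
v 1.522 -0.35 -1.973
v 1.258 -1.41 -1.387
v 1.046 -0.834 -1.166
v 0.875 -0.94 -2.02
v 1.905 -0.82 -1.34
v 1.619 -0.646 -1.154
v 1.792 -0.47 -1.447
v 0.786 -0.743 -1.704
v 0.959 -0.567 -1.997
v 1.188 -0.333 -1.471
v 1.821 -1.193 -1.363
v 1.994 -1.017 -1.656
v 0.988 -1.29 -1.913
v 1.161 -1.114 -2.206
v 1.592 -1.427 -1.889
v 1.422 -0.849 -2.298
v 1.936 -0.789 -1.958
v 1.853 -1.162 -1.981
v 1.534 -1.199 -2.192
v 1.297 -0.511 -2.169
v 1.811 -0.45 -1.829
v 1.525 -0.276 -1.643
v 1.207 -0.313 -1.853
v 1.67 -0.595 -2.154
v 0.969 -1.31 -1.531
v 1.483 -1.249 -1.191
v 1.573 -1.447 -1.507
v 1.255 -1.484 -1.717
v 0.844 -0.971 -1.402
v 1.358 -0.911 -1.062
v 1.246 -0.561 -1.168
v 0.927 -0.598 -1.379
v 1.11 -1.165 -1.206
f 2 1 5
f 2 5 3
f 3 5 6
f 3 6 4
f 5 1 7
f 5 7 6
f 6 7 8
f 6 8 4
f 7 1 9
f 7 9 8
f 8 9 10
f 8 10 4
f 9 1 11
f 9 11 10
f 10 11 12
f 10 12 4
f 11 1 13
f 11 13 12
f 12 13 14
f 12 14 4
f 13 1 15
f 13 15 14
f 14 15 16
f 14 16 4
f 15 1 17
f 15 17 16
f 16 17 18
f 16 18 4
f 17 1 19
f 17 19 18
f 18 19 20
f 18 20 4
f 19 1 21
f 19 21 20
f 20 21 22
f 20 22 4
f 21 1 23
f 21 23 22
f 22 23 24
f 22 24 4
f 23 1 2
f 23 2 24
f 24 2 3
f 24 3 4
f 26 25 29
f 26 29 27
f 27 29 30
f 27 30 28
f 29 25 31
f 29 31 30
f 30 31 32
f 30 32 28
f 31 25 33
f 31 33 32
f 32 33 34
f 32 34 28
f 33 25 35
f 33 35 34
f 34 35 36
f 34 36 28
f 35 25 37
f 35 37 36
f 36 37 38
f 36 38 28
f 37 25 39
f 37 39 38
f 38 39 40
f 38 40 28
f 39 25 41
f 39 41 40
f 40 41 42
f 40 42 28
f 41 25 43
f 41 43 42
f 42 43 44
f 42 44 28
f 43 25 45
f 43 45 44
f 44 45 46
f 44 46 28
f 45 25 47
f 45 47 46
f 46 47 48
f 46 48 28
f 47 25 49
f 47 49 48
f 48 49 50
f 48 50 28
f 49 25 51
f 49 51 50
f 50 51 52
f 50 52 28
f 51 25 53
f 51 53 52
f 52 53 54
f 52 54 28
f 53 25 55
f 53 55 54
f 54 55 56
f 54 56 28
f 55 25 57
f 55 57 56
f 56 57 58
f 56 58 28
f 57 25 26
f 57 26 58
f 58 26 27
f 58 27 28
f 60 62 59
f 63 60 59
f 59 62 61
f 61 63 59
f 60 66 62
f 64 60 63
f 64 66 60
f 62 66 61
f 65 63 61
f 61 66 65
f 65 64 63
f 66 64 65
f 67 104 83
f 104 78 107
f 83 107 72
f 104 107 83
f 67 83 79
f 83 72 84
f 79 84 68
f 83 84 79
f 67 79 88
f 79 68 89
f 88 89 74
f 79 89 88
f 67 88 100
f 88 74 103
f 100 103 77
f 88 103 100
f 67 100 104
f 100 77 108
f 104 108 78
f 100 108 104
f 68 84 95
f 84 72 98
f 95 98 76
f 84 98 95
f 72 107 85
f 107 78 106
f 85 106 71
f 107 106 85
f 78 108 105
f 108 77 101
f 105 101 69
f 108 101 105
f 77 103 102
f 103 74 90
f 102 90 73
f 103 90 102
f 74 89 94
f 89 68 91
f 94 91 75
f 89 91 94
f 70 96 82
f 96 76 97
f 82 97 71
f 96 97 82
f 70 82 80
f 82 71 81
f 80 81 69
f 82 81 80
f 70 80 87
f 80 69 86
f 87 86 73
f 80 86 87
f 70 87 92
f 87 73 93
f 92 93 75
f 87 93 92
f 70 92 96
f 92 75 99
f 96 99 76
f 92 99 96
f 71 97 85
f 97 76 98
f 85 98 72
f 97 98 85
f 69 81 105
f 81 71 106
f 105 106 78
f 81 106 105
f 73 86 102
f 86 69 101
f 102 101 77
f 86 101 102
f 75 93 94
f 93 73 90
f 94 90 74
f 93 90 94
f 76 99 95
f 99 75 91
f 95 91 68
f 99 91 95



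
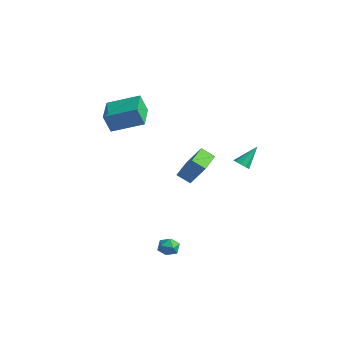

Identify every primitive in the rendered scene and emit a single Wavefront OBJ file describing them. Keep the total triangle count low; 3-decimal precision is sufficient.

v -3.352 -2.527 2.689
v -3.58 -2.929 3.957
v -4.937 -1.099 2.856
v -5.165 -1.502 4.124
v -1.935 -1.038 3.416
v -2.163 -1.441 4.684
v -3.52 0.389 3.583
v -3.748 -0.013 4.851
v 4.003 -2.261 1.328
v 3.335 -2.745 1.876
v 3.099 -0.83 1.493
v 2.431 -1.315 2.04
v 4.889 -1.865 2.76
v 4.221 -2.35 3.307
v 3.985 -0.435 2.924
v 3.317 -0.919 3.472
v 2.876 -3.329 -4.073
v 3.132 -2.965 -3.5
v 3.868 -3.955 -4.12
v 4.124 -3.591 -3.547
v 3.571 -4.053 -3.465
v 2.958 -3.667 -3.436
v 4.042 -3.253 -4.184
v 3.429 -2.867 -4.155
v 3.853 -2.918 -3.569
v 3.562 -3.413 -3.124
v 3.438 -3.507 -4.496
v 3.147 -4.002 -4.051
v 2.537 2.798 0.552
v 2.796 3.168 0.187
v 2.643 3.922 1.768
v 2.403 3.218 0.175
v 2.072 3.072 0.339
v 1.959 2.797 0.602
v 2.117 2.523 0.842
v 2.471 2.378 0.946
v 2.856 2.429 0.865
v 3.092 2.652 0.638
v 3.068 2.944 0.37
f 2 4 1
f 5 2 1
f 1 4 3
f 3 5 1
f 2 8 4
f 6 2 5
f 6 8 2
f 4 8 3
f 7 5 3
f 3 8 7
f 7 6 5
f 8 6 7
f 10 12 9
f 13 10 9
f 9 12 11
f 11 13 9
f 10 16 12
f 14 10 13
f 14 16 10
f 12 16 11
f 15 13 11
f 11 16 15
f 15 14 13
f 16 14 15
f 17 28 22
f 17 22 18
f 17 18 24
f 17 24 27
f 17 27 28
f 18 22 26
f 22 28 21
f 28 27 19
f 27 24 23
f 24 18 25
f 20 26 21
f 20 21 19
f 20 19 23
f 20 23 25
f 20 25 26
f 21 26 22
f 19 21 28
f 23 19 27
f 25 23 24
f 26 25 18
f 30 29 32
f 30 32 31
f 32 29 33
f 32 33 31
f 33 29 34
f 33 34 31
f 34 29 35
f 34 35 31
f 35 29 36
f 35 36 31
f 36 29 37
f 36 37 31
f 37 29 38
f 37 38 31
f 38 29 39
f 38 39 31
f 39 29 30
f 39 30 31



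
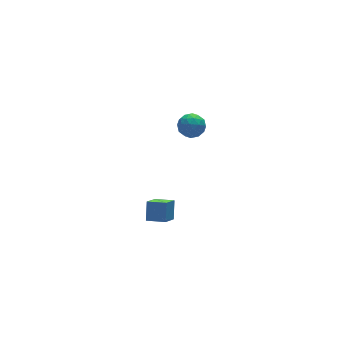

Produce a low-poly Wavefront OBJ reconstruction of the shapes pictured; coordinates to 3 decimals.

v -3.276 -3.884 3.153
v -3.982 -4.469 3.865
v -3.966 -3.252 2.989
v -4.671 -3.837 3.7
v -2.949 -3.323 3.94
v -3.654 -3.908 4.651
v -3.638 -2.691 3.775
v -4.344 -3.276 4.487
v 1.369 3.487 2.098
v 1.871 2.954 2.33
v 0.429 2.746 2.43
v 0.931 2.213 2.662
v 0.863 2.871 3.051
v 1.444 3.329 2.846
v 0.856 2.371 1.914
v 1.437 2.829 1.709
v 1.554 2.265 2.216
v 1.558 2.574 2.918
v 0.742 3.126 1.842
v 0.746 3.435 2.544
v 1.702 3.286 2.185
v 0.598 2.414 2.575
v 0.558 2.801 2.804
v 0.853 2.488 2.94
v 1.451 3.506 2.488
v 1.746 3.193 2.624
v 1.154 3.144 3.048
v 0.554 2.507 2.136
v 0.849 2.194 2.272
v 1.447 3.212 1.82
v 1.742 2.899 1.956
v 1.146 2.556 1.712
v 1.811 2.567 2.254
v 1.259 2.131 2.449
v 1.215 2.224 2.01
v 1.556 2.494 1.889
v 1.814 2.749 2.667
v 1.261 2.313 2.862
v 1.221 2.7 3.091
v 1.563 2.969 2.97
v 1.627 2.343 2.6
v 1.039 3.387 1.898
v 0.486 2.951 2.093
v 0.737 2.731 1.79
v 1.079 3 1.669
v 1.041 3.569 2.311
v 0.489 3.133 2.506
v 0.744 3.206 2.871
v 1.085 3.476 2.75
v 0.673 3.357 2.16
f 2 4 1
f 5 2 1
f 1 4 3
f 3 5 1
f 2 8 4
f 6 2 5
f 6 8 2
f 4 8 3
f 7 5 3
f 3 8 7
f 7 6 5
f 8 6 7
f 9 46 25
f 46 20 49
f 25 49 14
f 46 49 25
f 9 25 21
f 25 14 26
f 21 26 10
f 25 26 21
f 9 21 30
f 21 10 31
f 30 31 16
f 21 31 30
f 9 30 42
f 30 16 45
f 42 45 19
f 30 45 42
f 9 42 46
f 42 19 50
f 46 50 20
f 42 50 46
f 10 26 37
f 26 14 40
f 37 40 18
f 26 40 37
f 14 49 27
f 49 20 48
f 27 48 13
f 49 48 27
f 20 50 47
f 50 19 43
f 47 43 11
f 50 43 47
f 19 45 44
f 45 16 32
f 44 32 15
f 45 32 44
f 16 31 36
f 31 10 33
f 36 33 17
f 31 33 36
f 12 38 24
f 38 18 39
f 24 39 13
f 38 39 24
f 12 24 22
f 24 13 23
f 22 23 11
f 24 23 22
f 12 22 29
f 22 11 28
f 29 28 15
f 22 28 29
f 12 29 34
f 29 15 35
f 34 35 17
f 29 35 34
f 12 34 38
f 34 17 41
f 38 41 18
f 34 41 38
f 13 39 27
f 39 18 40
f 27 40 14
f 39 40 27
f 11 23 47
f 23 13 48
f 47 48 20
f 23 48 47
f 15 28 44
f 28 11 43
f 44 43 19
f 28 43 44
f 17 35 36
f 35 15 32
f 36 32 16
f 35 32 36
f 18 41 37
f 41 17 33
f 37 33 10
f 41 33 37



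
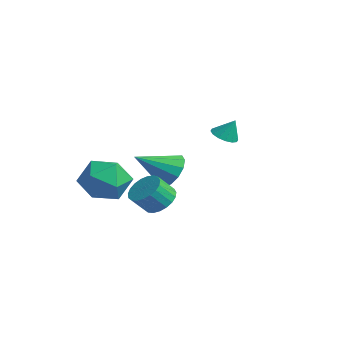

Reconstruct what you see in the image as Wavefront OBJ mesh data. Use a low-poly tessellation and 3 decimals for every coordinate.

v 1.727 -0.862 -1.941
v 2.14 -1.366 -2.405
v 2.146 -2.082 -1.623
v 1.733 -1.578 -1.159
v 2.383 -1.197 -2.253
v 2.389 -1.913 -1.471
v 2.513 -0.971 -2.046
v 2.518 -1.687 -1.264
v 2.506 -0.726 -1.822
v 2.512 -1.441 -1.04
v 2.365 -0.504 -1.618
v 2.371 -1.22 -0.836
v 2.114 -0.344 -1.47
v 2.119 -1.06 -0.688
v 1.796 -0.274 -1.403
v 1.801 -0.99 -0.621
v 1.466 -0.305 -1.429
v 1.471 -1.021 -0.648
v 1.181 -0.433 -1.544
v 1.186 -1.149 -0.763
v 0.99 -0.635 -1.728
v 0.996 -1.351 -0.946
v 0.927 -0.876 -1.948
v 0.933 -1.592 -1.166
v 1.003 -1.115 -2.167
v 1.008 -1.831 -1.385
v 1.203 -1.31 -2.347
v 1.209 -2.026 -1.565
v 1.495 -1.428 -2.457
v 1.5 -2.143 -1.675
v 1.826 -1.447 -2.477
v 1.832 -2.163 -1.696
v -2.745 -0.62 -1.358
v -1.698 -0.394 -1.984
v -2.782 -2.486 -2.096
v -1.735 -2.26 -2.722
v -1.713 -2.338 -1.484
v -1.69 -1.184 -1.028
v -2.79 -1.696 -3.052
v -2.767 -0.542 -2.596
v -1.726 -1.058 -3.031
v -1.06 -1.455 -2.062
v -3.42 -1.425 -2.018
v -2.754 -1.822 -1.049
v -2.196 1.641 -2.016
v -1.353 1.759 -1.595
v -2.464 0.019 -1.024
v -1.712 2.008 -1.285
v -2.225 2.14 -1.208
v -2.728 2.114 -1.386
v -3.063 1.937 -1.765
v -3.123 1.667 -2.223
v -2.888 1.389 -2.616
v -2.434 1.19 -2.817
v -1.904 1.135 -2.765
v -1.467 1.241 -2.474
v -1.261 1.473 -2.038
v -1.525 3.779 -0.082
v -1.121 3.272 -0.037
v -1.195 4.121 0.822
v -0.943 3.512 -0.193
v -0.921 3.823 -0.318
v -1.061 4.123 -0.38
v -1.325 4.331 -0.362
v -1.643 4.39 -0.269
v -1.929 4.287 -0.126
v -2.107 4.047 0.03
v -2.128 3.736 0.155
v -1.988 3.436 0.217
v -1.724 3.228 0.199
v -1.407 3.168 0.106
f 2 1 5
f 2 5 3
f 3 5 6
f 3 6 4
f 5 1 7
f 5 7 6
f 6 7 8
f 6 8 4
f 7 1 9
f 7 9 8
f 8 9 10
f 8 10 4
f 9 1 11
f 9 11 10
f 10 11 12
f 10 12 4
f 11 1 13
f 11 13 12
f 12 13 14
f 12 14 4
f 13 1 15
f 13 15 14
f 14 15 16
f 14 16 4
f 15 1 17
f 15 17 16
f 16 17 18
f 16 18 4
f 17 1 19
f 17 19 18
f 18 19 20
f 18 20 4
f 19 1 21
f 19 21 20
f 20 21 22
f 20 22 4
f 21 1 23
f 21 23 22
f 22 23 24
f 22 24 4
f 23 1 25
f 23 25 24
f 24 25 26
f 24 26 4
f 25 1 27
f 25 27 26
f 26 27 28
f 26 28 4
f 27 1 29
f 27 29 28
f 28 29 30
f 28 30 4
f 29 1 31
f 29 31 30
f 30 31 32
f 30 32 4
f 31 1 2
f 31 2 32
f 32 2 3
f 32 3 4
f 33 44 38
f 33 38 34
f 33 34 40
f 33 40 43
f 33 43 44
f 34 38 42
f 38 44 37
f 44 43 35
f 43 40 39
f 40 34 41
f 36 42 37
f 36 37 35
f 36 35 39
f 36 39 41
f 36 41 42
f 37 42 38
f 35 37 44
f 39 35 43
f 41 39 40
f 42 41 34
f 46 45 48
f 46 48 47
f 48 45 49
f 48 49 47
f 49 45 50
f 49 50 47
f 50 45 51
f 50 51 47
f 51 45 52
f 51 52 47
f 52 45 53
f 52 53 47
f 53 45 54
f 53 54 47
f 54 45 55
f 54 55 47
f 55 45 56
f 55 56 47
f 56 45 57
f 56 57 47
f 57 45 46
f 57 46 47
f 59 58 61
f 59 61 60
f 61 58 62
f 61 62 60
f 62 58 63
f 62 63 60
f 63 58 64
f 63 64 60
f 64 58 65
f 64 65 60
f 65 58 66
f 65 66 60
f 66 58 67
f 66 67 60
f 67 58 68
f 67 68 60
f 68 58 69
f 68 69 60
f 69 58 70
f 69 70 60
f 70 58 71
f 70 71 60
f 71 58 59
f 71 59 60



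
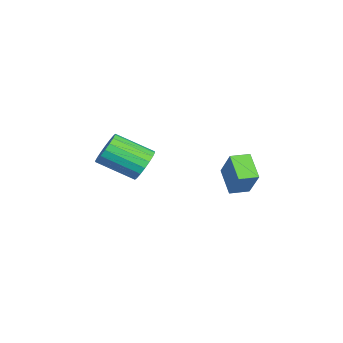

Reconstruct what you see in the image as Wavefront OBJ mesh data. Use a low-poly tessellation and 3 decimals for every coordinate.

v 3.561 3.297 -1.572
v 2.404 2.844 -0.697
v 3.172 4.218 -1.609
v 2.015 3.764 -0.734
v 4.505 3.756 -0.086
v 3.348 3.302 0.789
v 4.116 4.676 -0.123
v 2.959 4.223 0.752
v 1.289 -0.802 -1.09
v 1.805 -1.233 -1.789
v 1.628 -3.13 -0.748
v 1.111 -2.698 -0.05
v 2.109 -1.108 -1.508
v 1.931 -3.004 -0.468
v 2.25 -0.922 -1.145
v 2.072 -2.818 -0.105
v 2.2 -0.712 -0.771
v 2.023 -2.608 0.269
v 1.97 -0.52 -0.46
v 1.793 -2.416 0.58
v 1.606 -0.384 -0.274
v 1.428 -2.28 0.766
v 1.178 -0.33 -0.25
v 1.001 -2.227 0.791
v 0.772 -0.37 -0.392
v 0.595 -2.267 0.649
v 0.469 -0.496 -0.672
v 0.291 -2.392 0.368
v 0.328 -0.682 -1.035
v 0.15 -2.578 0.005
v 0.377 -0.892 -1.409
v 0.2 -2.788 -0.369
v 0.607 -1.084 -1.72
v 0.43 -2.98 -0.68
v 0.972 -1.22 -1.906
v 0.794 -3.116 -0.866
v 1.399 -1.273 -1.931
v 1.222 -3.17 -0.89
f 2 4 1
f 5 2 1
f 1 4 3
f 3 5 1
f 2 8 4
f 6 2 5
f 6 8 2
f 4 8 3
f 7 5 3
f 3 8 7
f 7 6 5
f 8 6 7
f 10 9 13
f 10 13 11
f 11 13 14
f 11 14 12
f 13 9 15
f 13 15 14
f 14 15 16
f 14 16 12
f 15 9 17
f 15 17 16
f 16 17 18
f 16 18 12
f 17 9 19
f 17 19 18
f 18 19 20
f 18 20 12
f 19 9 21
f 19 21 20
f 20 21 22
f 20 22 12
f 21 9 23
f 21 23 22
f 22 23 24
f 22 24 12
f 23 9 25
f 23 25 24
f 24 25 26
f 24 26 12
f 25 9 27
f 25 27 26
f 26 27 28
f 26 28 12
f 27 9 29
f 27 29 28
f 28 29 30
f 28 30 12
f 29 9 31
f 29 31 30
f 30 31 32
f 30 32 12
f 31 9 33
f 31 33 32
f 32 33 34
f 32 34 12
f 33 9 35
f 33 35 34
f 34 35 36
f 34 36 12
f 35 9 37
f 35 37 36
f 36 37 38
f 36 38 12
f 37 9 10
f 37 10 38
f 38 10 11
f 38 11 12



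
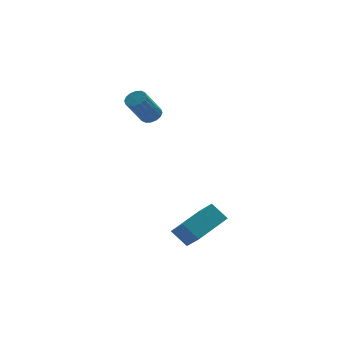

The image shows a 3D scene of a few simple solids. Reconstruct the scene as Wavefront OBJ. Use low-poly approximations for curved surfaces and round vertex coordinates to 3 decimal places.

v 1.158 -2.868 -2.574
v 1.411 -3.761 -1.707
v 0.604 -2.324 -1.852
v 0.857 -3.217 -0.985
v 2.783 -1.903 -2.055
v 3.036 -2.796 -1.188
v 2.229 -1.359 -1.333
v 2.482 -2.252 -0.466
v 1.068 2.242 3.184
v 1.424 2.525 3.494
v 0.567 2.141 4.826
v 0.212 1.858 4.516
v 1.224 2.714 3.42
v 0.367 2.33 4.752
v 0.982 2.776 3.282
v 0.125 2.392 4.615
v 0.764 2.695 3.119
v -0.093 2.311 4.451
v 0.627 2.493 2.972
v -0.23 2.109 4.305
v 0.609 2.223 2.883
v -0.248 1.839 4.215
v 0.713 1.959 2.874
v -0.144 1.575 4.206
v 0.913 1.77 2.948
v 0.056 1.386 4.28
v 1.155 1.708 3.085
v 0.298 1.324 4.418
v 1.373 1.789 3.249
v 0.516 1.405 4.581
v 1.51 1.991 3.395
v 0.653 1.607 4.728
v 1.528 2.261 3.485
v 0.671 1.877 4.817
f 2 4 1
f 5 2 1
f 1 4 3
f 3 5 1
f 2 8 4
f 6 2 5
f 6 8 2
f 4 8 3
f 7 5 3
f 3 8 7
f 7 6 5
f 8 6 7
f 10 9 13
f 10 13 11
f 11 13 14
f 11 14 12
f 13 9 15
f 13 15 14
f 14 15 16
f 14 16 12
f 15 9 17
f 15 17 16
f 16 17 18
f 16 18 12
f 17 9 19
f 17 19 18
f 18 19 20
f 18 20 12
f 19 9 21
f 19 21 20
f 20 21 22
f 20 22 12
f 21 9 23
f 21 23 22
f 22 23 24
f 22 24 12
f 23 9 25
f 23 25 24
f 24 25 26
f 24 26 12
f 25 9 27
f 25 27 26
f 26 27 28
f 26 28 12
f 27 9 29
f 27 29 28
f 28 29 30
f 28 30 12
f 29 9 31
f 29 31 30
f 30 31 32
f 30 32 12
f 31 9 33
f 31 33 32
f 32 33 34
f 32 34 12
f 33 9 10
f 33 10 34
f 34 10 11
f 34 11 12



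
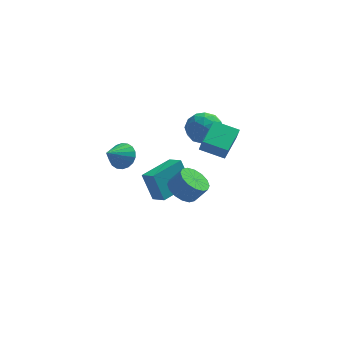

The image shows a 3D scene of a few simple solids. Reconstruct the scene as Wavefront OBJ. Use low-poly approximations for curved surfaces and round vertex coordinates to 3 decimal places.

v -0.496 1.468 -4.179
v -1.063 1.843 -2.621
v -1.106 2.025 -4.536
v -1.673 2.401 -2.978
v 0.853 3.019 -4.062
v 0.286 3.395 -2.504
v 0.243 3.577 -4.419
v -0.324 3.952 -2.861
v 1.273 -0.031 0.843
v 1.428 -0.393 1.685
v 1.824 1.403 1.357
v 1.978 1.041 2.2
v 2.542 -0.381 0.46
v 2.696 -0.743 1.303
v 3.092 1.053 0.975
v 3.247 0.691 1.817
v -2.257 -3.212 2.573
v -2.012 -2.826 3.18
v -2.943 -4.028 3.367
v -2.298 -2.665 3.099
v -2.576 -2.612 2.913
v -2.79 -2.678 2.66
v -2.899 -2.85 2.389
v -2.881 -3.093 2.155
v -2.739 -3.36 2.004
v -2.501 -3.598 1.965
v -2.215 -3.759 2.047
v -1.937 -3.812 2.232
v -1.723 -3.746 2.485
v -1.614 -3.574 2.756
v -1.633 -3.331 2.99
v -1.775 -3.064 3.141
v 0.432 0.165 -2.418
v 1.073 -0.22 -2.9
v 1.729 -0.25 -2.005
v 1.088 0.135 -1.522
v 1.149 0.232 -2.941
v 1.805 0.203 -2.045
v 1.033 0.667 -2.841
v 1.689 0.637 -1.946
v 0.756 0.967 -2.628
v 1.411 0.937 -1.733
v 0.392 1.052 -2.358
v 1.048 1.022 -1.463
v 0.039 0.899 -2.105
v 0.694 0.87 -1.21
v -0.209 0.55 -1.935
v 0.447 0.52 -1.04
v -0.285 0.097 -1.895
v 0.371 0.068 -0.999
v -0.169 -0.337 -1.994
v 0.487 -0.367 -1.099
v 0.109 -0.637 -2.207
v 0.764 -0.667 -1.312
v 0.472 -0.722 -2.477
v 1.128 -0.752 -1.582
v 0.826 -0.57 -2.73
v 1.481 -0.599 -1.835
v 1.926 4.097 0.291
v 2.45 3.218 0.099
v 0.47 3.262 0.141
v 0.994 2.383 -0.051
v 1.024 2.81 0.898
v 1.923 3.326 0.991
v 0.997 3.154 -0.751
v 1.896 3.67 -0.658
v 1.875 2.636 -0.545
v 1.892 2.423 0.474
v 1.028 4.057 -0.234
v 1.045 3.844 0.785
v 2.315 3.731 0.208
v 0.605 2.749 0.032
v 0.622 3 0.589
v 0.93 2.483 0.476
v 2.006 3.794 0.733
v 2.314 3.277 0.619
v 1.476 3.037 1.089
v 0.606 3.203 -0.379
v 0.914 2.686 -0.493
v 1.99 3.997 -0.236
v 2.298 3.48 -0.349
v 1.444 3.443 -0.849
v 2.286 2.872 -0.283
v 1.431 2.381 -0.372
v 1.432 2.835 -0.783
v 1.96 3.138 -0.728
v 2.296 2.747 0.315
v 1.441 2.256 0.227
v 1.458 2.507 0.785
v 1.987 2.81 0.84
v 1.958 2.404 -0.063
v 1.479 4.224 0.013
v 0.624 3.733 -0.075
v 0.933 3.67 -0.6
v 1.462 3.973 -0.545
v 1.489 4.099 0.612
v 0.634 3.608 0.523
v 0.96 3.342 0.968
v 1.488 3.645 1.023
v 0.962 4.076 0.303
f 2 4 1
f 5 2 1
f 1 4 3
f 3 5 1
f 2 8 4
f 6 2 5
f 6 8 2
f 4 8 3
f 7 5 3
f 3 8 7
f 7 6 5
f 8 6 7
f 10 12 9
f 13 10 9
f 9 12 11
f 11 13 9
f 10 16 12
f 14 10 13
f 14 16 10
f 12 16 11
f 15 13 11
f 11 16 15
f 15 14 13
f 16 14 15
f 18 17 20
f 18 20 19
f 20 17 21
f 20 21 19
f 21 17 22
f 21 22 19
f 22 17 23
f 22 23 19
f 23 17 24
f 23 24 19
f 24 17 25
f 24 25 19
f 25 17 26
f 25 26 19
f 26 17 27
f 26 27 19
f 27 17 28
f 27 28 19
f 28 17 29
f 28 29 19
f 29 17 30
f 29 30 19
f 30 17 31
f 30 31 19
f 31 17 32
f 31 32 19
f 32 17 18
f 32 18 19
f 34 33 37
f 34 37 35
f 35 37 38
f 35 38 36
f 37 33 39
f 37 39 38
f 38 39 40
f 38 40 36
f 39 33 41
f 39 41 40
f 40 41 42
f 40 42 36
f 41 33 43
f 41 43 42
f 42 43 44
f 42 44 36
f 43 33 45
f 43 45 44
f 44 45 46
f 44 46 36
f 45 33 47
f 45 47 46
f 46 47 48
f 46 48 36
f 47 33 49
f 47 49 48
f 48 49 50
f 48 50 36
f 49 33 51
f 49 51 50
f 50 51 52
f 50 52 36
f 51 33 53
f 51 53 52
f 52 53 54
f 52 54 36
f 53 33 55
f 53 55 54
f 54 55 56
f 54 56 36
f 55 33 57
f 55 57 56
f 56 57 58
f 56 58 36
f 57 33 34
f 57 34 58
f 58 34 35
f 58 35 36
f 59 96 75
f 96 70 99
f 75 99 64
f 96 99 75
f 59 75 71
f 75 64 76
f 71 76 60
f 75 76 71
f 59 71 80
f 71 60 81
f 80 81 66
f 71 81 80
f 59 80 92
f 80 66 95
f 92 95 69
f 80 95 92
f 59 92 96
f 92 69 100
f 96 100 70
f 92 100 96
f 60 76 87
f 76 64 90
f 87 90 68
f 76 90 87
f 64 99 77
f 99 70 98
f 77 98 63
f 99 98 77
f 70 100 97
f 100 69 93
f 97 93 61
f 100 93 97
f 69 95 94
f 95 66 82
f 94 82 65
f 95 82 94
f 66 81 86
f 81 60 83
f 86 83 67
f 81 83 86
f 62 88 74
f 88 68 89
f 74 89 63
f 88 89 74
f 62 74 72
f 74 63 73
f 72 73 61
f 74 73 72
f 62 72 79
f 72 61 78
f 79 78 65
f 72 78 79
f 62 79 84
f 79 65 85
f 84 85 67
f 79 85 84
f 62 84 88
f 84 67 91
f 88 91 68
f 84 91 88
f 63 89 77
f 89 68 90
f 77 90 64
f 89 90 77
f 61 73 97
f 73 63 98
f 97 98 70
f 73 98 97
f 65 78 94
f 78 61 93
f 94 93 69
f 78 93 94
f 67 85 86
f 85 65 82
f 86 82 66
f 85 82 86
f 68 91 87
f 91 67 83
f 87 83 60
f 91 83 87



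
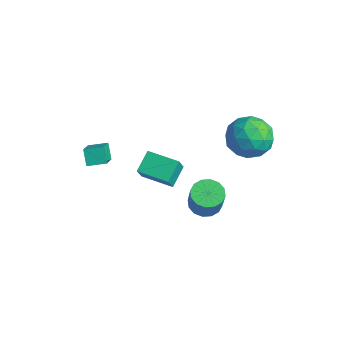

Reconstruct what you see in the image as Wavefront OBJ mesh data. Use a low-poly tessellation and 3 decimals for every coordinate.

v -2.326 -3.689 -0.2
v -1.305 -4.552 0.75
v -1.804 -2.868 -0.016
v -0.783 -3.731 0.934
v -1.777 -3.869 -0.954
v -0.756 -4.732 -0.004
v -1.255 -3.048 -0.77
v -0.234 -3.911 0.18
v -0.979 -1.511 -2.748
v -0.532 -2.065 -1.673
v -1.473 -0.557 -2.052
v -1.026 -1.112 -0.976
v 0.466 -0.648 -2.904
v 0.913 -1.203 -1.828
v -0.028 0.305 -2.207
v 0.419 -0.249 -1.132
v 1.348 0.657 -4.182
v 2.114 0.942 -4.451
v 2.717 0.668 -3.028
v 1.952 0.383 -2.758
v 1.906 1.302 -4.294
v 2.509 1.028 -2.87
v 1.548 1.49 -4.106
v 2.152 1.216 -2.683
v 1.137 1.454 -3.939
v 1.741 1.181 -2.515
v 0.783 1.205 -3.836
v 1.386 0.931 -2.413
v 0.58 0.809 -3.827
v 1.183 0.535 -2.403
v 0.583 0.372 -3.912
v 1.186 0.098 -2.489
v 0.791 0.012 -4.07
v 1.394 -0.262 -2.646
v 1.148 -0.176 -4.257
v 1.752 -0.45 -2.834
v 1.559 -0.141 -4.425
v 2.163 -0.414 -3.001
v 1.914 0.109 -4.527
v 2.517 -0.165 -3.104
v 2.117 0.505 -4.537
v 2.72 0.231 -3.113
v 2.628 2.634 0.395
v 3.746 2.72 0.949
v 1.954 1.5 1.931
v 3.072 1.586 2.485
v 2.338 2.595 2.398
v 2.754 3.296 1.449
v 2.946 0.924 1.431
v 3.362 1.625 0.482
v 3.943 1.663 1.59
v 3.567 2.696 2.187
v 2.133 1.524 0.693
v 1.757 2.557 1.29
v 3.246 2.776 0.537
v 2.454 1.444 2.343
v 2.022 2.037 2.292
v 2.679 2.088 2.618
v 2.663 3.115 0.831
v 3.32 3.166 1.157
v 2.493 3.093 2.008
v 2.38 1.054 1.723
v 3.037 1.105 2.049
v 3.021 2.132 0.262
v 3.678 2.183 0.588
v 3.207 1.127 0.872
v 4.019 2.206 1.239
v 3.623 1.54 2.142
v 3.549 1.15 1.523
v 3.793 1.562 0.965
v 3.798 2.813 1.591
v 3.402 2.147 2.494
v 2.97 2.74 2.442
v 3.215 3.152 1.884
v 3.914 2.192 1.967
v 2.298 2.073 0.386
v 1.902 1.407 1.289
v 2.485 1.068 0.996
v 2.73 1.48 0.438
v 2.077 2.68 0.738
v 1.681 2.014 1.641
v 1.907 2.658 1.915
v 2.151 3.07 1.357
v 1.786 2.028 0.913
f 2 4 1
f 5 2 1
f 1 4 3
f 3 5 1
f 2 8 4
f 6 2 5
f 6 8 2
f 4 8 3
f 7 5 3
f 3 8 7
f 7 6 5
f 8 6 7
f 10 12 9
f 13 10 9
f 9 12 11
f 11 13 9
f 10 16 12
f 14 10 13
f 14 16 10
f 12 16 11
f 15 13 11
f 11 16 15
f 15 14 13
f 16 14 15
f 18 17 21
f 18 21 19
f 19 21 22
f 19 22 20
f 21 17 23
f 21 23 22
f 22 23 24
f 22 24 20
f 23 17 25
f 23 25 24
f 24 25 26
f 24 26 20
f 25 17 27
f 25 27 26
f 26 27 28
f 26 28 20
f 27 17 29
f 27 29 28
f 28 29 30
f 28 30 20
f 29 17 31
f 29 31 30
f 30 31 32
f 30 32 20
f 31 17 33
f 31 33 32
f 32 33 34
f 32 34 20
f 33 17 35
f 33 35 34
f 34 35 36
f 34 36 20
f 35 17 37
f 35 37 36
f 36 37 38
f 36 38 20
f 37 17 39
f 37 39 38
f 38 39 40
f 38 40 20
f 39 17 41
f 39 41 40
f 40 41 42
f 40 42 20
f 41 17 18
f 41 18 42
f 42 18 19
f 42 19 20
f 43 80 59
f 80 54 83
f 59 83 48
f 80 83 59
f 43 59 55
f 59 48 60
f 55 60 44
f 59 60 55
f 43 55 64
f 55 44 65
f 64 65 50
f 55 65 64
f 43 64 76
f 64 50 79
f 76 79 53
f 64 79 76
f 43 76 80
f 76 53 84
f 80 84 54
f 76 84 80
f 44 60 71
f 60 48 74
f 71 74 52
f 60 74 71
f 48 83 61
f 83 54 82
f 61 82 47
f 83 82 61
f 54 84 81
f 84 53 77
f 81 77 45
f 84 77 81
f 53 79 78
f 79 50 66
f 78 66 49
f 79 66 78
f 50 65 70
f 65 44 67
f 70 67 51
f 65 67 70
f 46 72 58
f 72 52 73
f 58 73 47
f 72 73 58
f 46 58 56
f 58 47 57
f 56 57 45
f 58 57 56
f 46 56 63
f 56 45 62
f 63 62 49
f 56 62 63
f 46 63 68
f 63 49 69
f 68 69 51
f 63 69 68
f 46 68 72
f 68 51 75
f 72 75 52
f 68 75 72
f 47 73 61
f 73 52 74
f 61 74 48
f 73 74 61
f 45 57 81
f 57 47 82
f 81 82 54
f 57 82 81
f 49 62 78
f 62 45 77
f 78 77 53
f 62 77 78
f 51 69 70
f 69 49 66
f 70 66 50
f 69 66 70
f 52 75 71
f 75 51 67
f 71 67 44
f 75 67 71

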